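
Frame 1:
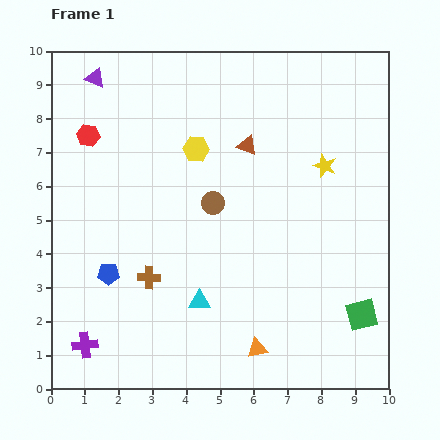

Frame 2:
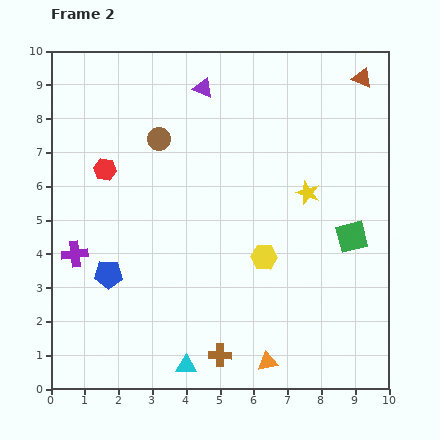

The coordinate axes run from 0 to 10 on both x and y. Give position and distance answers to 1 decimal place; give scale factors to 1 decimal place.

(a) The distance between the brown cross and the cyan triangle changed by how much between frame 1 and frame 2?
-0.7

Distance in frame 1: 1.7. Distance in frame 2: 1.0.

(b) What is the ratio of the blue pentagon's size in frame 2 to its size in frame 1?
1.3×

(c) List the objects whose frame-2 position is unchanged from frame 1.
the blue pentagon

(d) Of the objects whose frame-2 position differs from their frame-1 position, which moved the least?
the orange triangle

(moved 0.5)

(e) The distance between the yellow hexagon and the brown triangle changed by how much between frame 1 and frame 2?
+4.5

Distance in frame 1: 1.5. Distance in frame 2: 6.0.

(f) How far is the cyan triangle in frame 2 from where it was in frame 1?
1.9

The cyan triangle moved from (4.4, 2.6) to (4.0, 0.7), a distance of √(0.4² + 1.9²) ≈ 1.9.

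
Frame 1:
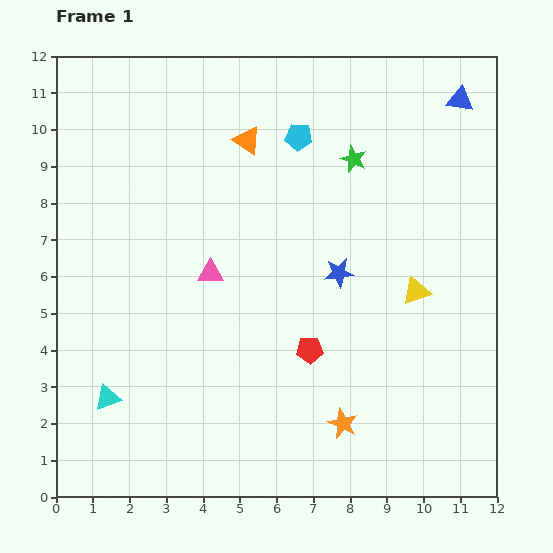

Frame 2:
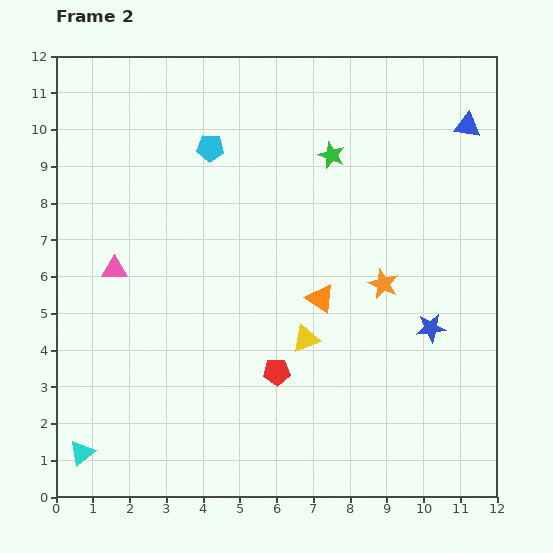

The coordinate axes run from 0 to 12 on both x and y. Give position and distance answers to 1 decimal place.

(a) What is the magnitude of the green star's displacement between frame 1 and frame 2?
0.6

The green star moved from (8.1, 9.2) to (7.5, 9.3), a distance of √(0.6² + 0.1²) ≈ 0.6.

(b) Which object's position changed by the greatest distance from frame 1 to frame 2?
the orange triangle

(moved 4.7; next 4.0)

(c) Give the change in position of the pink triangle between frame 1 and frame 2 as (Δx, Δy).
(-2.6, 0.1)

The pink triangle was at (4.2, 6.1) in frame 1 and (1.6, 6.2) in frame 2.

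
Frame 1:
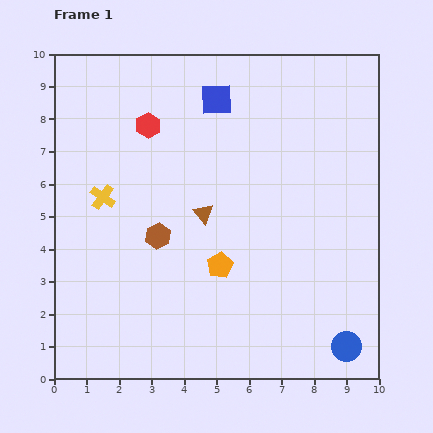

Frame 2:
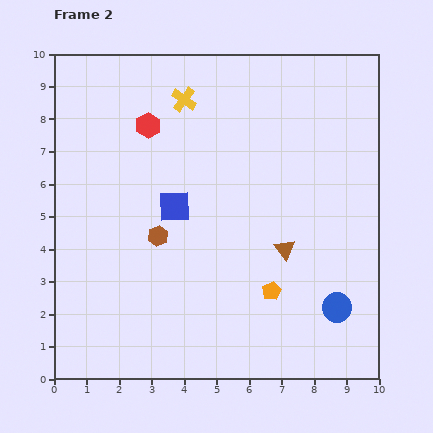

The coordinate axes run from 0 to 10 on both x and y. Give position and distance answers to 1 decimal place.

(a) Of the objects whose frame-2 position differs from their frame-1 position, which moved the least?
the blue circle

(moved 1.2)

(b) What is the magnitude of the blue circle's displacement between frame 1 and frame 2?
1.2

The blue circle moved from (9.0, 1.0) to (8.7, 2.2), a distance of √(0.3² + 1.2²) ≈ 1.2.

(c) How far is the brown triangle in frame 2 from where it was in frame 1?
2.7

The brown triangle moved from (4.6, 5.1) to (7.1, 4.0), a distance of √(2.5² + 1.1²) ≈ 2.7.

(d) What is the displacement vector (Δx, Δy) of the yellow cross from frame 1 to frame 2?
(2.5, 3.0)

The yellow cross was at (1.5, 5.6) in frame 1 and (4.0, 8.6) in frame 2.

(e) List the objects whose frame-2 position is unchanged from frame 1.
the brown hexagon, the red hexagon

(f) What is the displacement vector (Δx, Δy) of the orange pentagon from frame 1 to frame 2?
(1.6, -0.8)

The orange pentagon was at (5.1, 3.5) in frame 1 and (6.7, 2.7) in frame 2.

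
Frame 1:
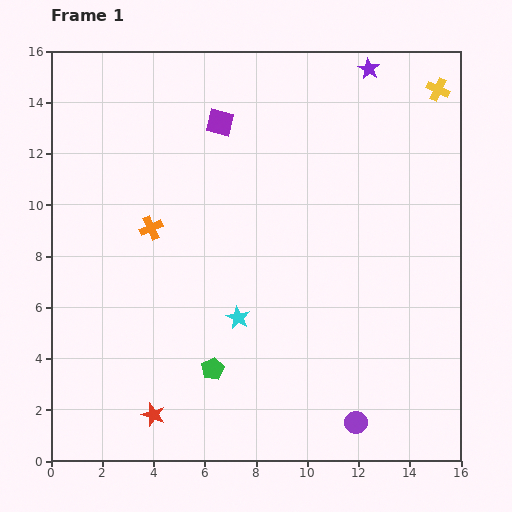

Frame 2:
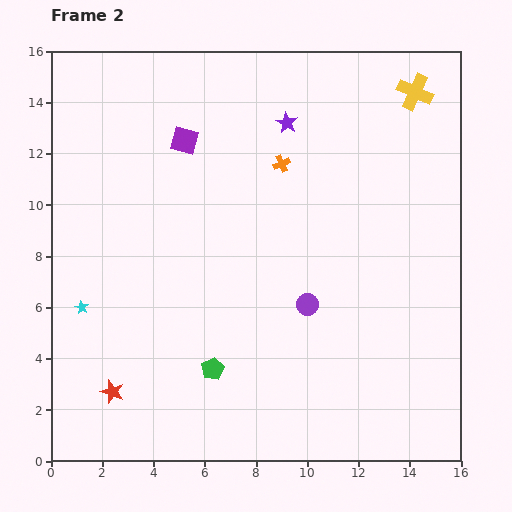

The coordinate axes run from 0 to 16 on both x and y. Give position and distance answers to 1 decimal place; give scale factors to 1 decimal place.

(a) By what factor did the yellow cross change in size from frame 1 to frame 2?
1.5×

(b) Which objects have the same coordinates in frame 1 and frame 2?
the green pentagon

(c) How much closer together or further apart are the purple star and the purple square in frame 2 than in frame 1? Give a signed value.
-2.1

Distance in frame 1: 6.2. Distance in frame 2: 4.1.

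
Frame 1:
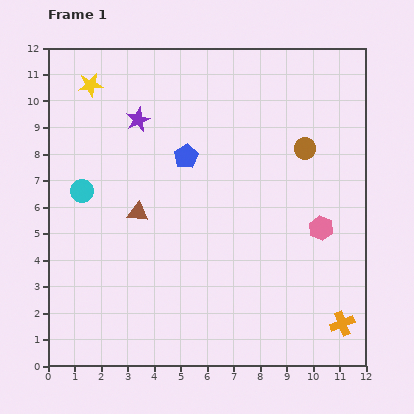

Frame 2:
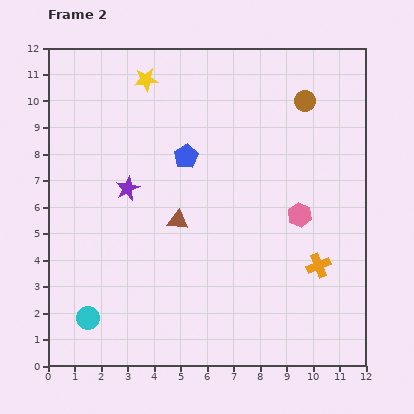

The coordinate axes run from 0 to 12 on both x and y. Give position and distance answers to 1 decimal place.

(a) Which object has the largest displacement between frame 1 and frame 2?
the cyan circle

(moved 4.8; next 2.6)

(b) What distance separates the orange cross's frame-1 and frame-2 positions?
2.4

The orange cross moved from (11.1, 1.6) to (10.2, 3.8), a distance of √(0.9² + 2.2²) ≈ 2.4.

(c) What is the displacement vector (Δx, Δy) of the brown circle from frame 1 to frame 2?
(0.0, 1.8)

The brown circle was at (9.7, 8.2) in frame 1 and (9.7, 10.0) in frame 2.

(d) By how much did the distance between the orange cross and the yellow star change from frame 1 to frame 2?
-3.5

Distance in frame 1: 13.1. Distance in frame 2: 9.6.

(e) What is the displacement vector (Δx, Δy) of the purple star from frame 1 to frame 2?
(-0.4, -2.6)

The purple star was at (3.4, 9.3) in frame 1 and (3.0, 6.7) in frame 2.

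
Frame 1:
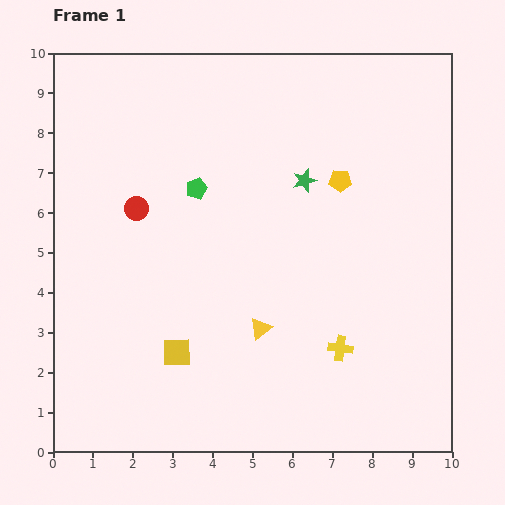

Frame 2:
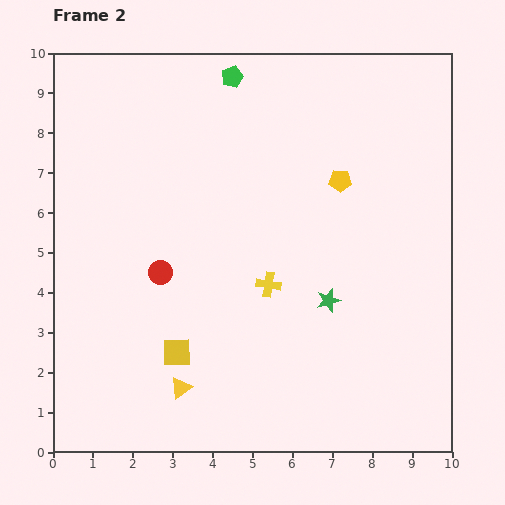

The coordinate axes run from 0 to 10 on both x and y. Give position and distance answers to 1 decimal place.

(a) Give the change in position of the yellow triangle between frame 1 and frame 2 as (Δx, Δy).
(-2.0, -1.5)

The yellow triangle was at (5.2, 3.1) in frame 1 and (3.2, 1.6) in frame 2.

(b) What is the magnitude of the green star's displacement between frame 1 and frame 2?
3.1

The green star moved from (6.3, 6.8) to (6.9, 3.8), a distance of √(0.6² + 3.0²) ≈ 3.1.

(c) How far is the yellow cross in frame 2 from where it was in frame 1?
2.4

The yellow cross moved from (7.2, 2.6) to (5.4, 4.2), a distance of √(1.8² + 1.6²) ≈ 2.4.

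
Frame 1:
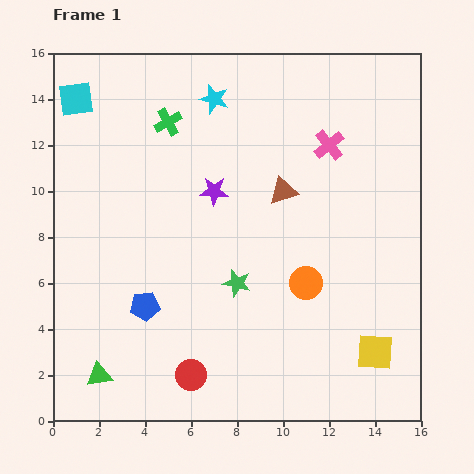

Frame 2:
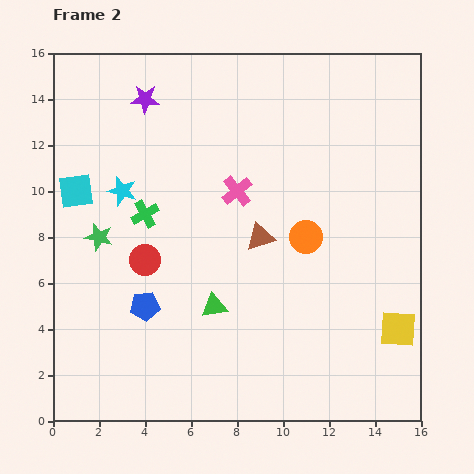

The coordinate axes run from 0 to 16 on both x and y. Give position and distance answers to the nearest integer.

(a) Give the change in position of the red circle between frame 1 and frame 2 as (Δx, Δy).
(-2, 5)

The red circle was at (6, 2) in frame 1 and (4, 7) in frame 2.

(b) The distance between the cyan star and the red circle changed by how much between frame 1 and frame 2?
-9

Distance in frame 1: 12. Distance in frame 2: 3.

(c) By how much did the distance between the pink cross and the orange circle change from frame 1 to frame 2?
-2

Distance in frame 1: 6. Distance in frame 2: 4.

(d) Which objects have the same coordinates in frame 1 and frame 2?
the blue pentagon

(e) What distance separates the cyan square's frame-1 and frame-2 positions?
4

The cyan square moved from (1, 14) to (1, 10), a distance of √(0² + 4²) ≈ 4.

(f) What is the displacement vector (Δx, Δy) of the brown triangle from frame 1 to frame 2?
(-1, -2)

The brown triangle was at (10, 10) in frame 1 and (9, 8) in frame 2.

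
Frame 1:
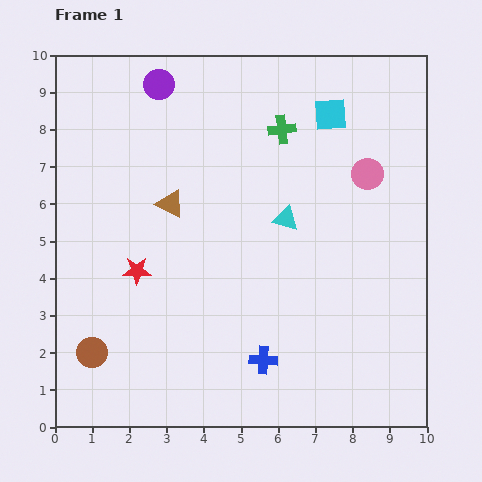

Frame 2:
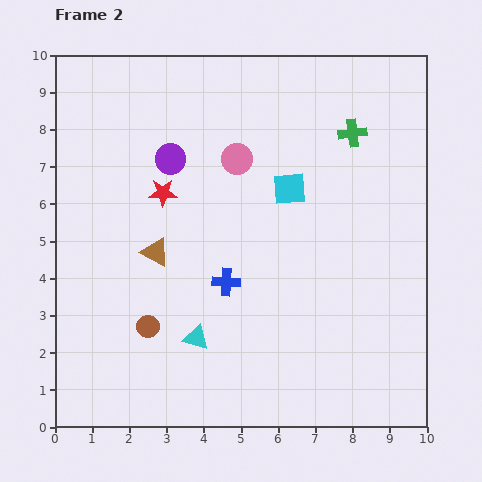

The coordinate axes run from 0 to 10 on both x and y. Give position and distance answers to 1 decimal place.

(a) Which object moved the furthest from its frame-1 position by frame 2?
the cyan triangle

(moved 4.0; next 3.5)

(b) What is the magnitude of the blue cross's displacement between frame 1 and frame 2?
2.3

The blue cross moved from (5.6, 1.8) to (4.6, 3.9), a distance of √(1.0² + 2.1²) ≈ 2.3.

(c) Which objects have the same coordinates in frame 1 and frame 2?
none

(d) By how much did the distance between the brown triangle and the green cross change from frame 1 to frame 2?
+2.6

Distance in frame 1: 3.6. Distance in frame 2: 6.2.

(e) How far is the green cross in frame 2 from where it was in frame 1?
1.9

The green cross moved from (6.1, 8.0) to (8.0, 7.9), a distance of √(1.9² + 0.1²) ≈ 1.9.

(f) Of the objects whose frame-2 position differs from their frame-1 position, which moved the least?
the brown triangle

(moved 1.4)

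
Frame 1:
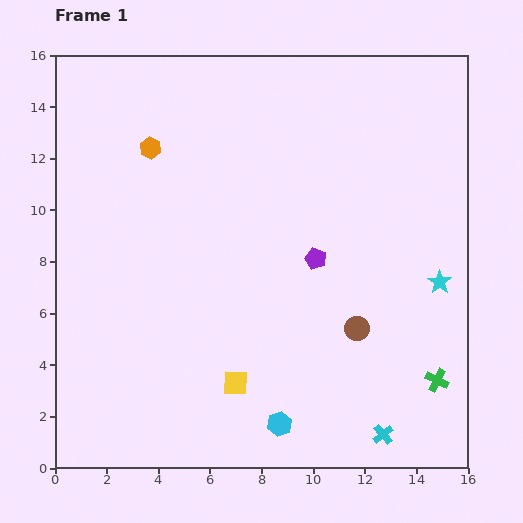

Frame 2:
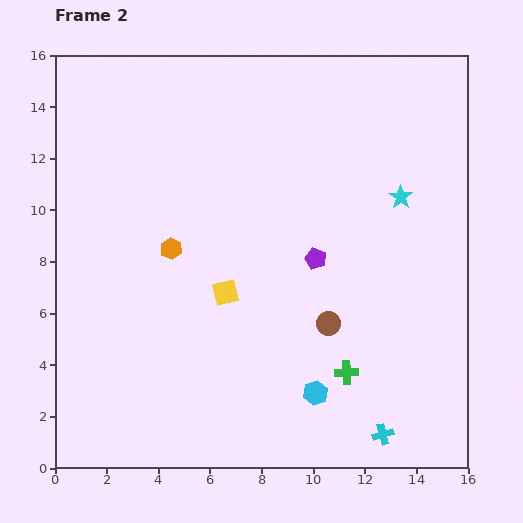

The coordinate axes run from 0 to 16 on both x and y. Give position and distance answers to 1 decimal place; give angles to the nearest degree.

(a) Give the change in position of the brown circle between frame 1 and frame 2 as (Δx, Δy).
(-1.1, 0.2)

The brown circle was at (11.7, 5.4) in frame 1 and (10.6, 5.6) in frame 2.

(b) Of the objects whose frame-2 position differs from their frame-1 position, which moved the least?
the brown circle

(moved 1.1)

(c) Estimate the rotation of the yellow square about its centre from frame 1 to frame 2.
16° counter-clockwise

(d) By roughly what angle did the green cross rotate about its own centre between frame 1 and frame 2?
28° counter-clockwise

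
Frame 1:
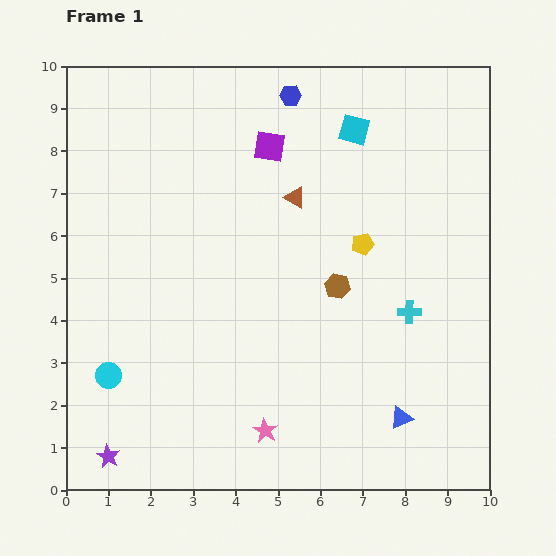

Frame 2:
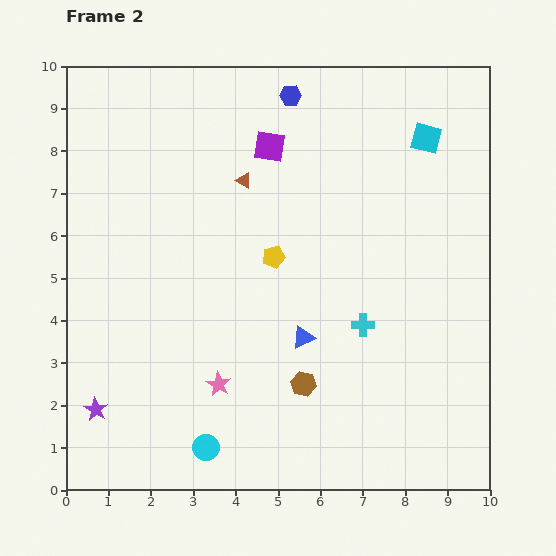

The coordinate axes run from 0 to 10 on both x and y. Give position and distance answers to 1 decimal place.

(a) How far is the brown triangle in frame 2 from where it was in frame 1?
1.3

The brown triangle moved from (5.4, 6.9) to (4.2, 7.3), a distance of √(1.2² + 0.4²) ≈ 1.3.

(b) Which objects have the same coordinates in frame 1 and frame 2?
the blue hexagon, the purple square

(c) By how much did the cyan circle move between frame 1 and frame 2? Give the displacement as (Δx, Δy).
(2.3, -1.7)

The cyan circle was at (1.0, 2.7) in frame 1 and (3.3, 1.0) in frame 2.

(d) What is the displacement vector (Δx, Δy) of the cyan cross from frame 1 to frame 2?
(-1.1, -0.3)

The cyan cross was at (8.1, 4.2) in frame 1 and (7.0, 3.9) in frame 2.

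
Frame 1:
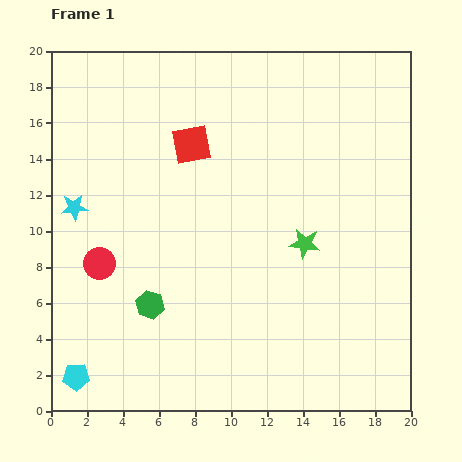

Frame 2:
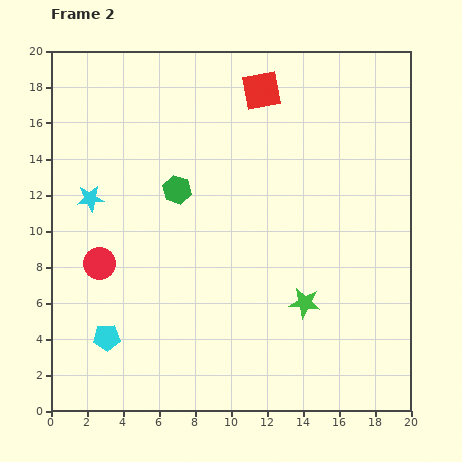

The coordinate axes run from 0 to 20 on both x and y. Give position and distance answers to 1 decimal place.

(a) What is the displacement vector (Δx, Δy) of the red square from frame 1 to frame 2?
(3.9, 3.0)

The red square was at (7.8, 14.8) in frame 1 and (11.7, 17.8) in frame 2.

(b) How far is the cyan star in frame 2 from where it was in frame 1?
1.0

The cyan star moved from (1.3, 11.3) to (2.2, 11.8), a distance of √(0.9² + 0.5²) ≈ 1.0.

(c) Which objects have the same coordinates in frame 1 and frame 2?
the red circle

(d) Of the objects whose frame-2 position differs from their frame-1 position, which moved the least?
the cyan star

(moved 1.0)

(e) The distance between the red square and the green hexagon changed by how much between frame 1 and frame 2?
-2.0

Distance in frame 1: 9.2. Distance in frame 2: 7.2.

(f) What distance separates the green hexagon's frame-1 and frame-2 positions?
6.6

The green hexagon moved from (5.5, 5.9) to (7.0, 12.3), a distance of √(1.5² + 6.4²) ≈ 6.6.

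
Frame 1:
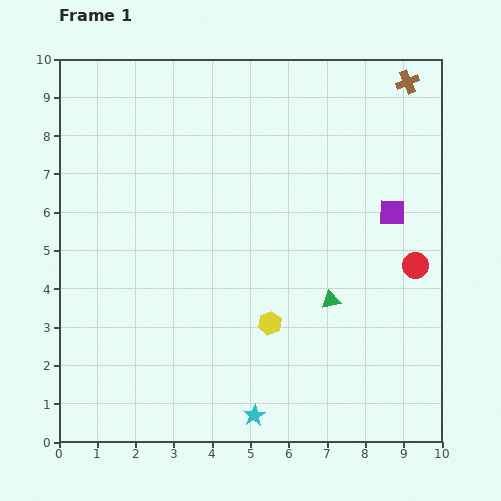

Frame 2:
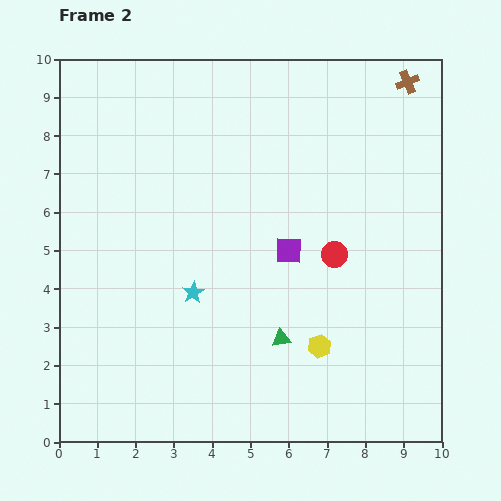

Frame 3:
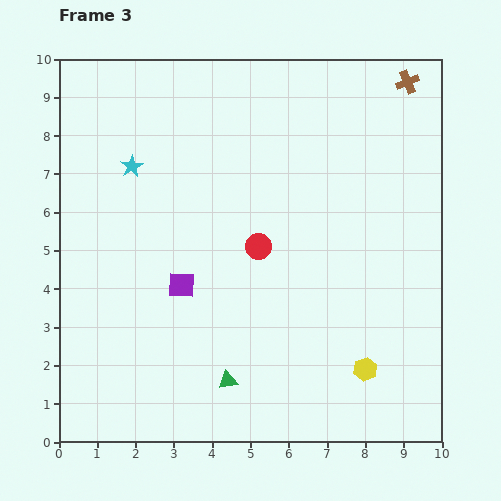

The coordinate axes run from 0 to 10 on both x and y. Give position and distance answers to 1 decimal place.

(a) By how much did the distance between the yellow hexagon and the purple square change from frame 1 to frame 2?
-1.7

Distance in frame 1: 4.3. Distance in frame 2: 2.6.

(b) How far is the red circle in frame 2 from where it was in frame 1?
2.1

The red circle moved from (9.3, 4.6) to (7.2, 4.9), a distance of √(2.1² + 0.3²) ≈ 2.1.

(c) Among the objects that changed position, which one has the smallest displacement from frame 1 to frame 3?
the yellow hexagon

(moved 2.8)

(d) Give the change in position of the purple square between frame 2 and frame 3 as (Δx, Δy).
(-2.8, -0.9)

The purple square was at (6.0, 5.0) in frame 2 and (3.2, 4.1) in frame 3.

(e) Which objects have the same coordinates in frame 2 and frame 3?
the brown cross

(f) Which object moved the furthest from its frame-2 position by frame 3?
the cyan star

(moved 3.7; next 2.9)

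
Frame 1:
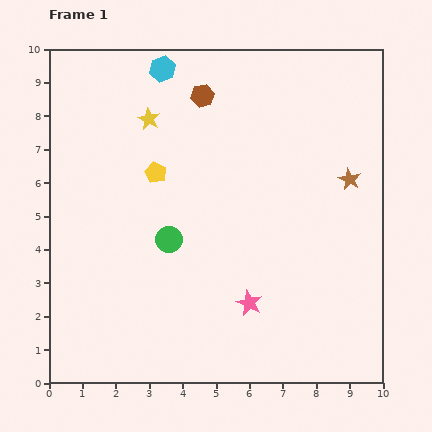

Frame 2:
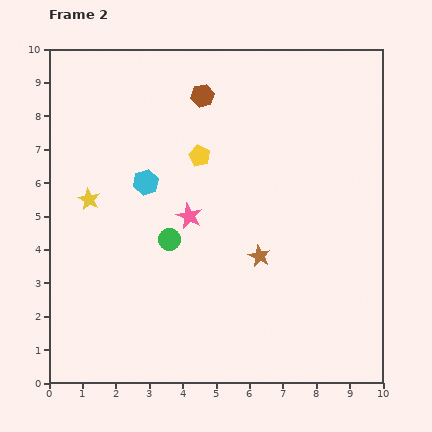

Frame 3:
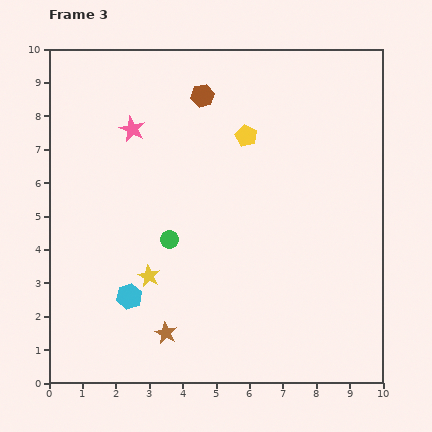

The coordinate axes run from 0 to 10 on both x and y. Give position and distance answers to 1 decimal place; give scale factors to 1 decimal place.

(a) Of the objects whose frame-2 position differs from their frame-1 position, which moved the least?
the yellow pentagon

(moved 1.4)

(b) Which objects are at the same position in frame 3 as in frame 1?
the green circle, the brown hexagon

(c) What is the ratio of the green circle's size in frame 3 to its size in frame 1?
0.7×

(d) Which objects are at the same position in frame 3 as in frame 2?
the green circle, the brown hexagon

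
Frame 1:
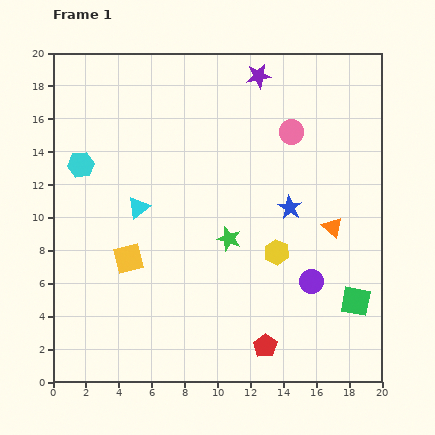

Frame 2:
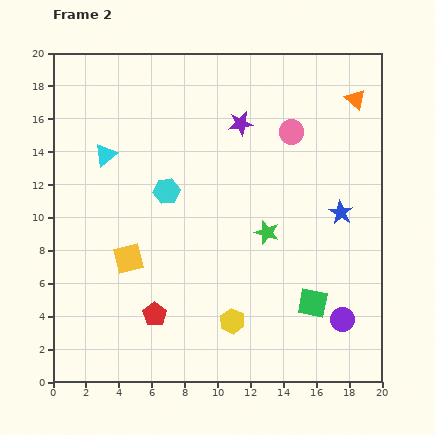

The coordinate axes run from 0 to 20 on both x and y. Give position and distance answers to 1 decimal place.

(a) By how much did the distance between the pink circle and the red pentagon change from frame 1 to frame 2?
+0.8

Distance in frame 1: 13.1. Distance in frame 2: 13.9.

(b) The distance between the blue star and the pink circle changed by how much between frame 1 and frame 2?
+1.1

Distance in frame 1: 4.6. Distance in frame 2: 5.7.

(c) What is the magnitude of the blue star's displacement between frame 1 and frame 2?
3.1

The blue star moved from (14.4, 10.6) to (17.5, 10.3), a distance of √(3.1² + 0.3²) ≈ 3.1.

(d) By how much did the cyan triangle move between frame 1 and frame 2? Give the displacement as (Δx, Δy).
(-2.0, 3.2)

The cyan triangle was at (5.2, 10.6) in frame 1 and (3.2, 13.8) in frame 2.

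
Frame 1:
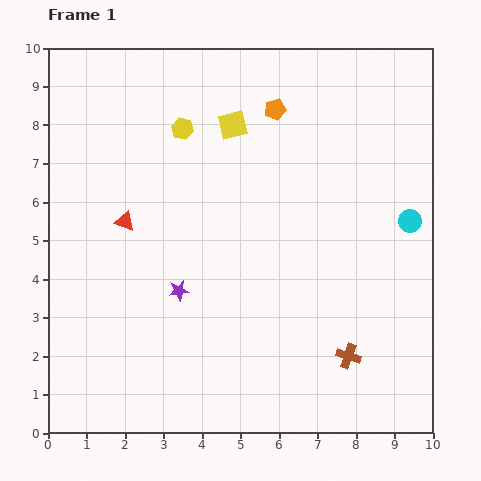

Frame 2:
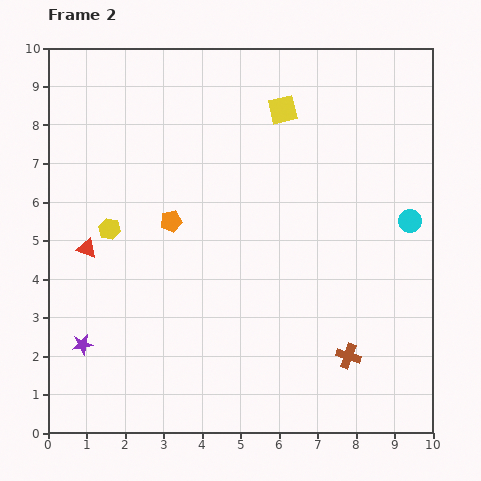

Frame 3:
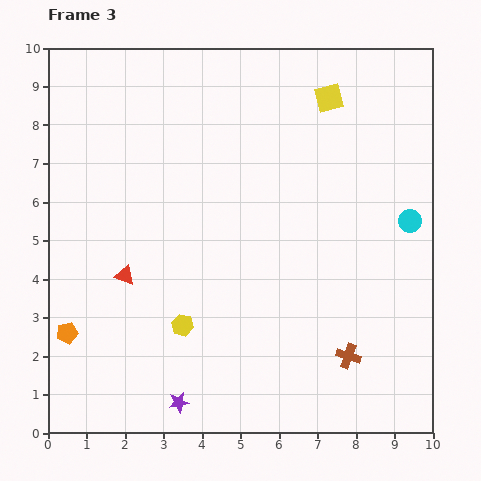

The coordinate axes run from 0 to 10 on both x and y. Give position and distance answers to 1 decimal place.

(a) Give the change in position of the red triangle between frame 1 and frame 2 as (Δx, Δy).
(-1.0, -0.7)

The red triangle was at (2.0, 5.5) in frame 1 and (1.0, 4.8) in frame 2.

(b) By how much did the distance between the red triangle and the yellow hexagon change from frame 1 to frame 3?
-0.8

Distance in frame 1: 2.8. Distance in frame 3: 2.0.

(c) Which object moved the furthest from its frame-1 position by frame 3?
the orange pentagon

(moved 7.9; next 5.1)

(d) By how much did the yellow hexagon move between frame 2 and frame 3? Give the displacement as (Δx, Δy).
(1.9, -2.5)

The yellow hexagon was at (1.6, 5.3) in frame 2 and (3.5, 2.8) in frame 3.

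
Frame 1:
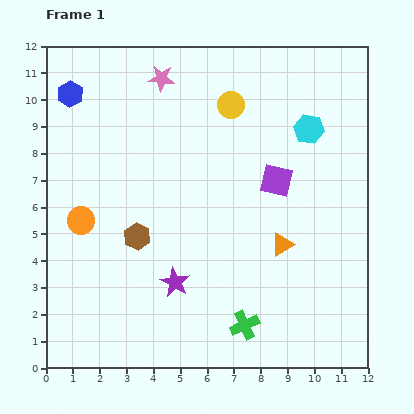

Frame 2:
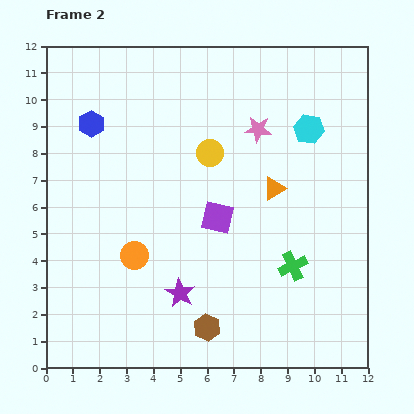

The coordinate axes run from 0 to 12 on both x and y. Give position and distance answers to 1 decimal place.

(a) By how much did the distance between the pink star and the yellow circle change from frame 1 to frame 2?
-0.8

Distance in frame 1: 2.8. Distance in frame 2: 2.0.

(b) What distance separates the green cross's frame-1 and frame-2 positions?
2.8

The green cross moved from (7.4, 1.6) to (9.2, 3.8), a distance of √(1.8² + 2.2²) ≈ 2.8.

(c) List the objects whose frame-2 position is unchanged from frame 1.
the cyan hexagon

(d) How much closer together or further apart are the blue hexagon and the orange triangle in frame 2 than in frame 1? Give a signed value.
-2.5

Distance in frame 1: 9.7. Distance in frame 2: 7.2.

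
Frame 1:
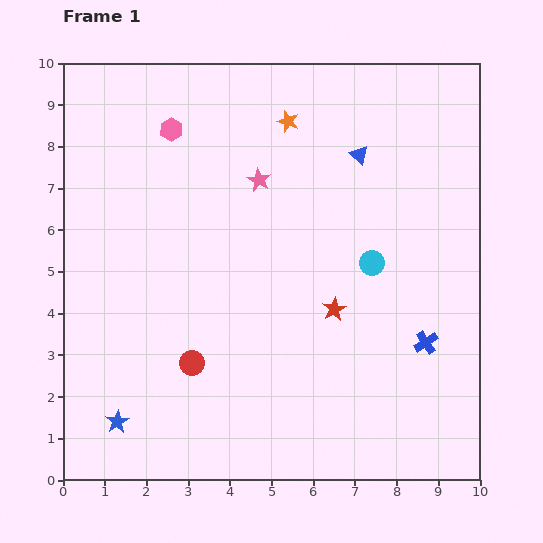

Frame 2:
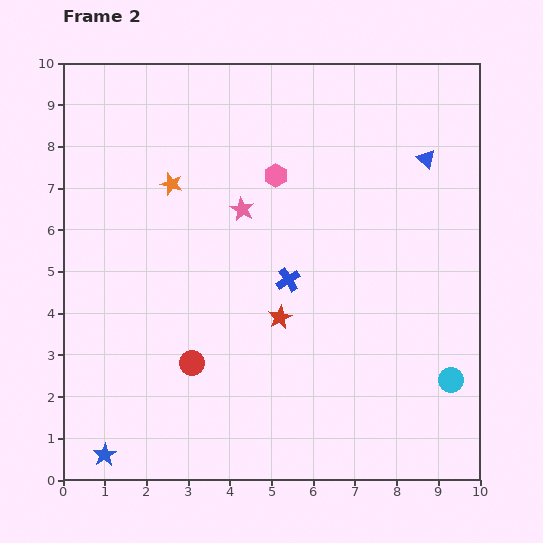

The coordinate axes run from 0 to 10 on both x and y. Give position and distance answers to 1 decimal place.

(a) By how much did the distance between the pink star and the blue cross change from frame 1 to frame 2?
-3.6

Distance in frame 1: 5.6. Distance in frame 2: 2.0.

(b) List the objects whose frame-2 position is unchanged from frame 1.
the red circle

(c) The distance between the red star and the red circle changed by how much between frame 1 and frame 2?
-1.2

Distance in frame 1: 3.6. Distance in frame 2: 2.4.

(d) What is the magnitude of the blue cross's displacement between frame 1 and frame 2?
3.6

The blue cross moved from (8.7, 3.3) to (5.4, 4.8), a distance of √(3.3² + 1.5²) ≈ 3.6.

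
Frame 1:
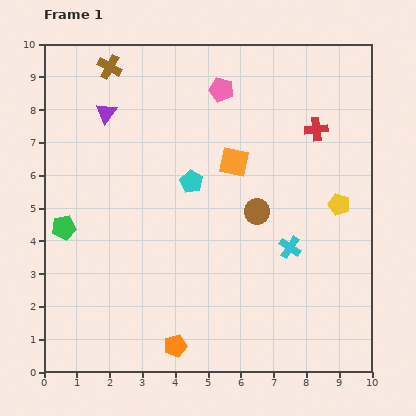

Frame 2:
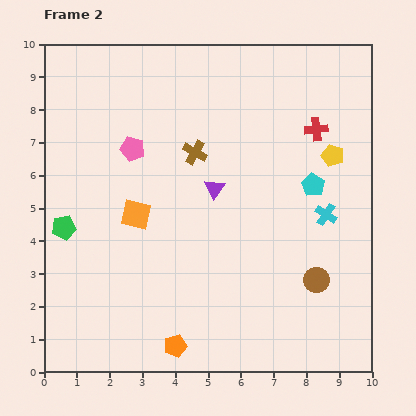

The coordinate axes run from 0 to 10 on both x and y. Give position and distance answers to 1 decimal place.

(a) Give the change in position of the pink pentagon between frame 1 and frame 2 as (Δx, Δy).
(-2.7, -1.8)

The pink pentagon was at (5.4, 8.6) in frame 1 and (2.7, 6.8) in frame 2.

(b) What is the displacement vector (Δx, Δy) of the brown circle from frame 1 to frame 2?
(1.8, -2.1)

The brown circle was at (6.5, 4.9) in frame 1 and (8.3, 2.8) in frame 2.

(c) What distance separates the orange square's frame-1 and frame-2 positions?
3.4

The orange square moved from (5.8, 6.4) to (2.8, 4.8), a distance of √(3.0² + 1.6²) ≈ 3.4.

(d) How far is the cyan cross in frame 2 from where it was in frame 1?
1.5

The cyan cross moved from (7.5, 3.8) to (8.6, 4.8), a distance of √(1.1² + 1.0²) ≈ 1.5.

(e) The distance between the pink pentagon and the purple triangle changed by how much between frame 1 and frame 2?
-0.8

Distance in frame 1: 3.6. Distance in frame 2: 2.8.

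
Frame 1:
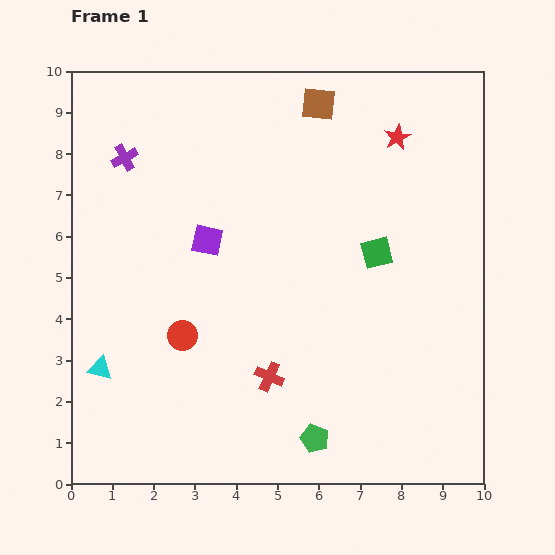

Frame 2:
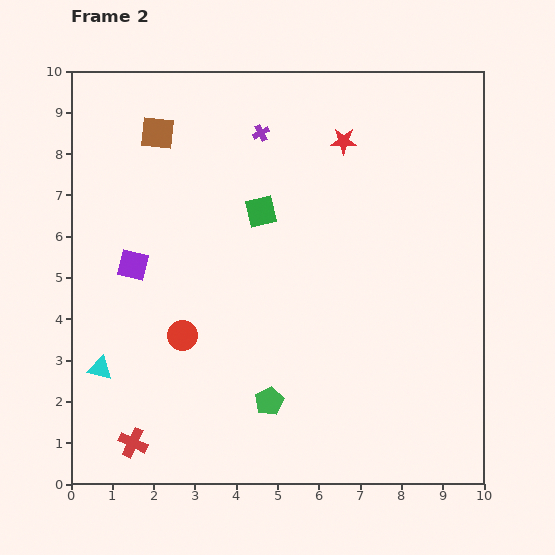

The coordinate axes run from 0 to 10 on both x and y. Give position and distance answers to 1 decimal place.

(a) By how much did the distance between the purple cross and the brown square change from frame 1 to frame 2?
-2.4

Distance in frame 1: 4.9. Distance in frame 2: 2.5.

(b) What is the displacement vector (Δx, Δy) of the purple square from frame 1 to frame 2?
(-1.8, -0.6)

The purple square was at (3.3, 5.9) in frame 1 and (1.5, 5.3) in frame 2.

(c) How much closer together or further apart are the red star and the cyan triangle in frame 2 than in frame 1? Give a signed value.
-1.0

Distance in frame 1: 9.1. Distance in frame 2: 8.1.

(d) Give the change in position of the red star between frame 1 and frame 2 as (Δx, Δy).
(-1.3, -0.1)

The red star was at (7.9, 8.4) in frame 1 and (6.6, 8.3) in frame 2.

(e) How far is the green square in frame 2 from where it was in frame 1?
3.0

The green square moved from (7.4, 5.6) to (4.6, 6.6), a distance of √(2.8² + 1.0²) ≈ 3.0.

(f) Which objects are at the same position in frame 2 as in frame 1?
the red circle, the cyan triangle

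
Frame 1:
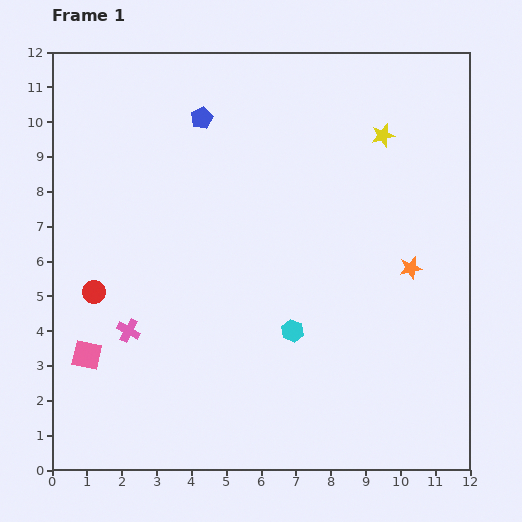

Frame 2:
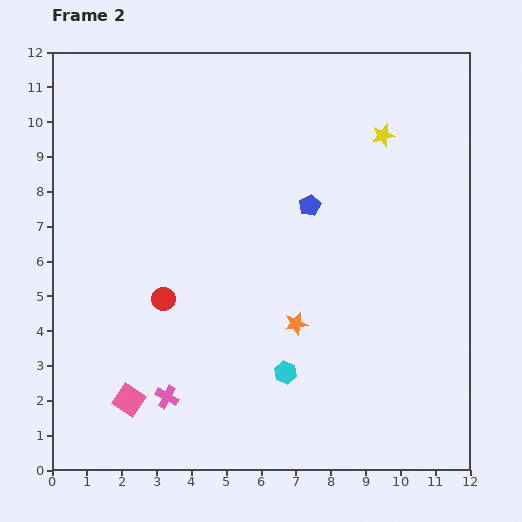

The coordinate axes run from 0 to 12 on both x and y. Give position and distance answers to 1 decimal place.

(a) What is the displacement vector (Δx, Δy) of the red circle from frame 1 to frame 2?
(2.0, -0.2)

The red circle was at (1.2, 5.1) in frame 1 and (3.2, 4.9) in frame 2.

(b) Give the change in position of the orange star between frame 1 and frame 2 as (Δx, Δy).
(-3.3, -1.6)

The orange star was at (10.3, 5.8) in frame 1 and (7.0, 4.2) in frame 2.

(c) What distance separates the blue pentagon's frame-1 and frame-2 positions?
4.0

The blue pentagon moved from (4.3, 10.1) to (7.4, 7.6), a distance of √(3.1² + 2.5²) ≈ 4.0.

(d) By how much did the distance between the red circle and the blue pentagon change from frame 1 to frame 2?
-0.9

Distance in frame 1: 5.9. Distance in frame 2: 5.0.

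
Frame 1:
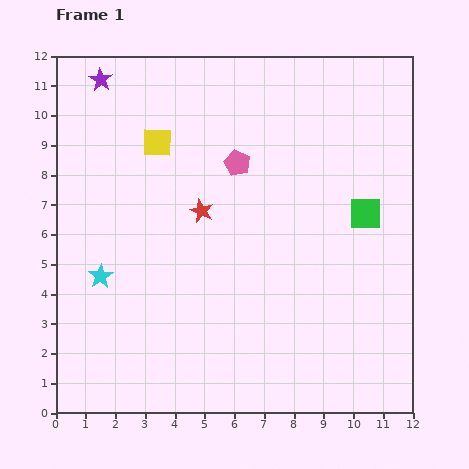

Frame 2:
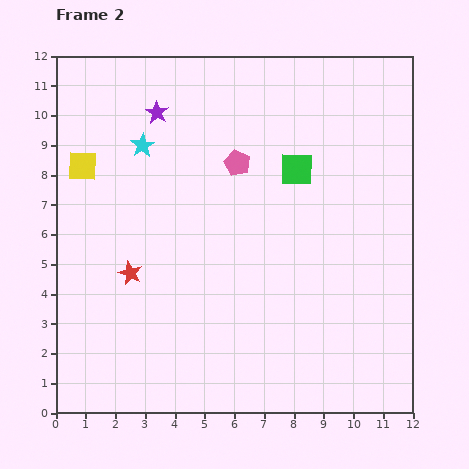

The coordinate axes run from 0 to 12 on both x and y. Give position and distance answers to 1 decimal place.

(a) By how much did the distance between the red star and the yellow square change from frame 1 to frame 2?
+1.2

Distance in frame 1: 2.7. Distance in frame 2: 3.9.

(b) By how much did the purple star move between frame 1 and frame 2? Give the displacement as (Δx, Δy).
(1.9, -1.1)

The purple star was at (1.5, 11.2) in frame 1 and (3.4, 10.1) in frame 2.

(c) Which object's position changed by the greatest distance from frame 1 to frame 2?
the cyan star

(moved 4.6; next 3.2)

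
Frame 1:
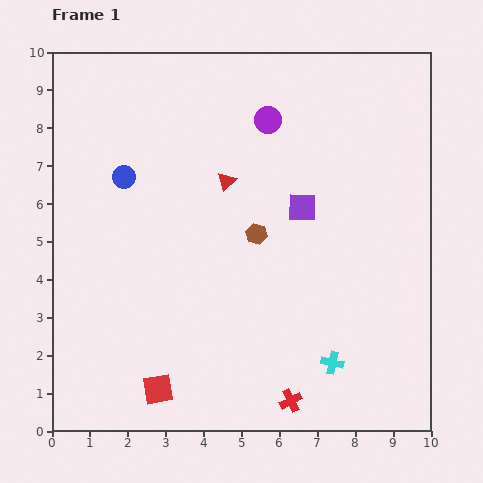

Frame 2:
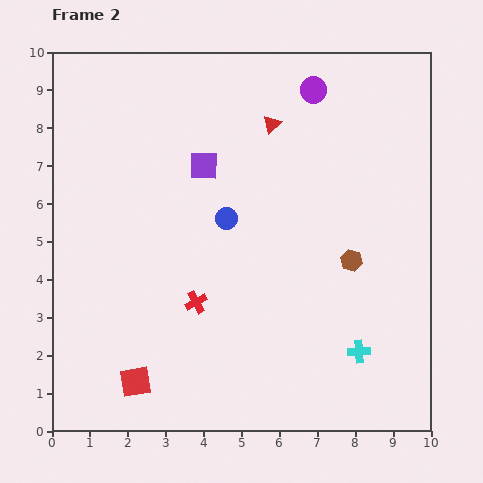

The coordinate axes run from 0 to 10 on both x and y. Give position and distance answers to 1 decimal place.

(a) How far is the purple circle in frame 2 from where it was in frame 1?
1.4

The purple circle moved from (5.7, 8.2) to (6.9, 9.0), a distance of √(1.2² + 0.8²) ≈ 1.4.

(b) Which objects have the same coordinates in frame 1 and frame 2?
none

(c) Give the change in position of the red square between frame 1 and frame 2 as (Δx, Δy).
(-0.6, 0.2)

The red square was at (2.8, 1.1) in frame 1 and (2.2, 1.3) in frame 2.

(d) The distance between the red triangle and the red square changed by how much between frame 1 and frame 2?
+1.9

Distance in frame 1: 5.8. Distance in frame 2: 7.7.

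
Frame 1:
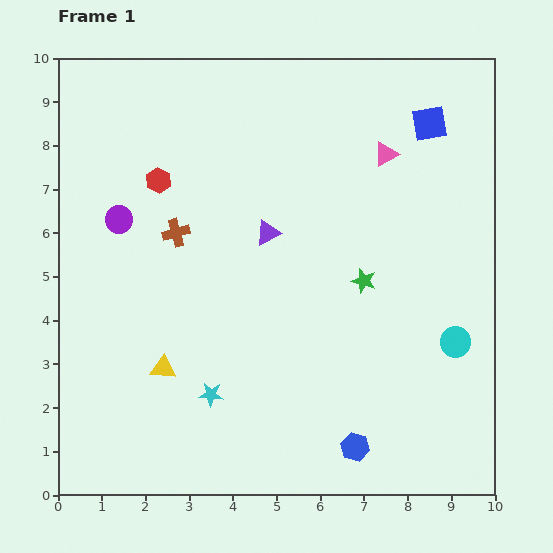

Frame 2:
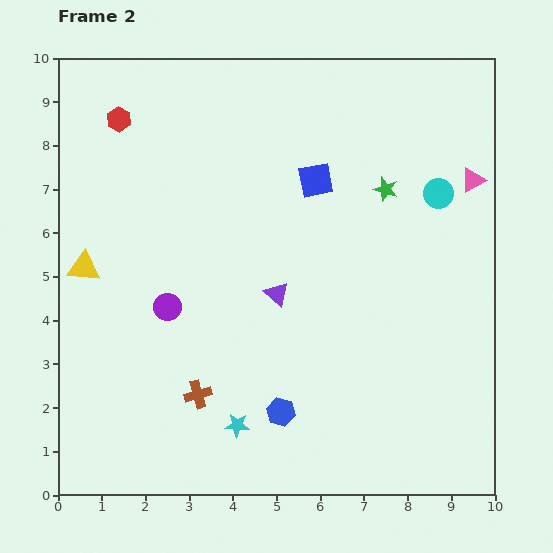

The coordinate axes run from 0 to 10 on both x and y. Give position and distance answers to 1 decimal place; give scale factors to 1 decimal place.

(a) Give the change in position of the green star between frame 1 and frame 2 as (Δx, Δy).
(0.5, 2.1)

The green star was at (7.0, 4.9) in frame 1 and (7.5, 7.0) in frame 2.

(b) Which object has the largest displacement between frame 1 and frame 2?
the brown cross

(moved 3.7; next 3.4)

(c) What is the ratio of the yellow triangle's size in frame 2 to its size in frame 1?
1.3×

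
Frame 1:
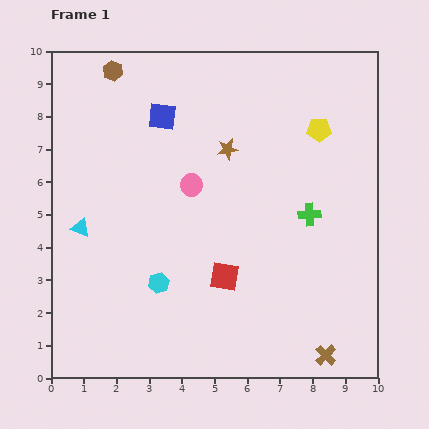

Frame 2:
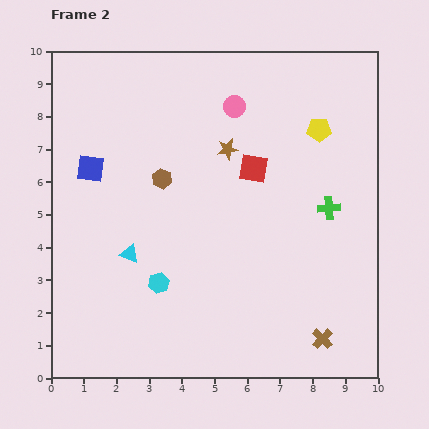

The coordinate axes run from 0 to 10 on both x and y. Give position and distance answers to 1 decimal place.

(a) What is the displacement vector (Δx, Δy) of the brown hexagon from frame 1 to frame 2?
(1.5, -3.3)

The brown hexagon was at (1.9, 9.4) in frame 1 and (3.4, 6.1) in frame 2.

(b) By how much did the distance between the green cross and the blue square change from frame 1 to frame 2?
+2.0

Distance in frame 1: 5.4. Distance in frame 2: 7.4.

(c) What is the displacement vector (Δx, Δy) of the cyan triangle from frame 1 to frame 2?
(1.5, -0.8)

The cyan triangle was at (0.9, 4.6) in frame 1 and (2.4, 3.8) in frame 2.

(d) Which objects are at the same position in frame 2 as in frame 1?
the cyan hexagon, the brown star, the yellow pentagon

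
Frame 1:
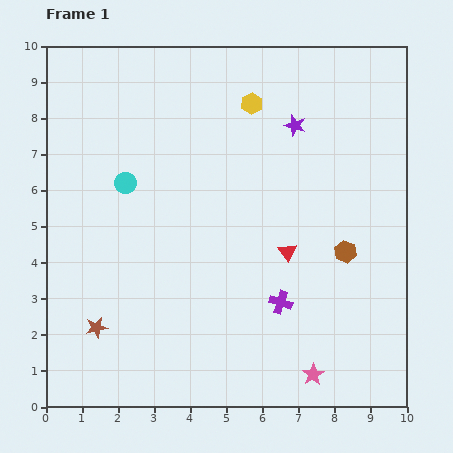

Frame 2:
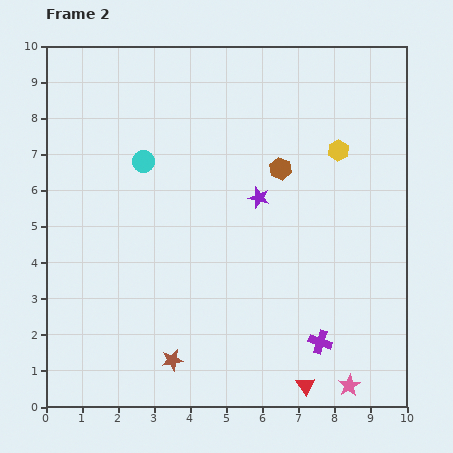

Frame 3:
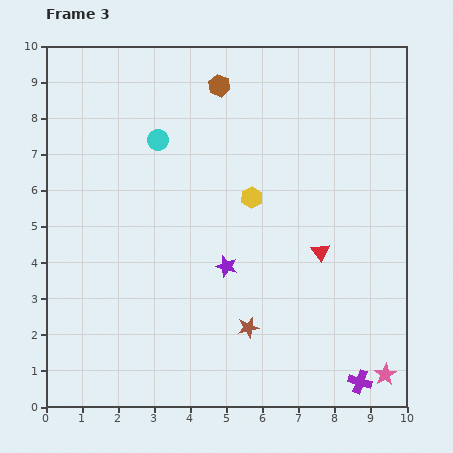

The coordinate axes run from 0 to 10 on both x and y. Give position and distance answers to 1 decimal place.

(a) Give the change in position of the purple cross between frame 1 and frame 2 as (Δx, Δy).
(1.1, -1.1)

The purple cross was at (6.5, 2.9) in frame 1 and (7.6, 1.8) in frame 2.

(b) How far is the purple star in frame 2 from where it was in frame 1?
2.2

The purple star moved from (6.9, 7.8) to (5.9, 5.8), a distance of √(1.0² + 2.0²) ≈ 2.2.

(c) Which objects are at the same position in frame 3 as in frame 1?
none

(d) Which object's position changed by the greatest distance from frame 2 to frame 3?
the red triangle

(moved 3.7; next 2.9)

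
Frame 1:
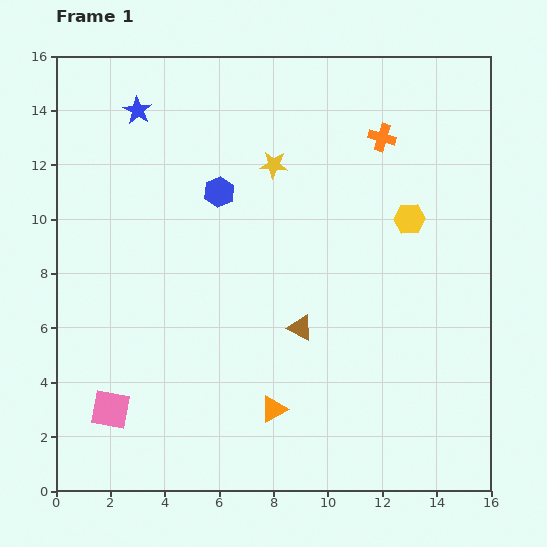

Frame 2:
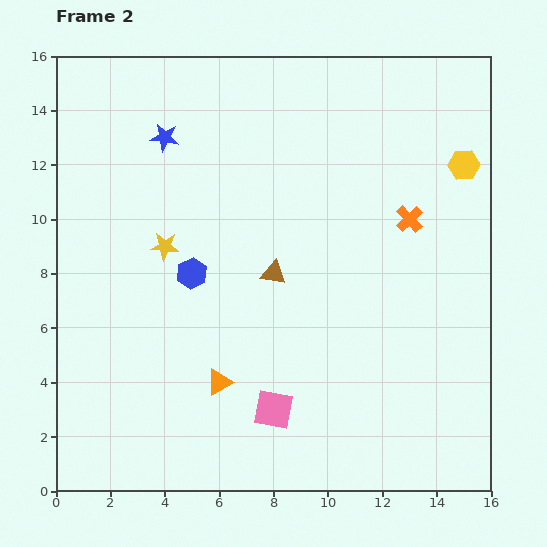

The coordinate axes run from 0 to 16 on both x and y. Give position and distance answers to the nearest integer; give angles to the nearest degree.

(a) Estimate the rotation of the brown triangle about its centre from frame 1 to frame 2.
17° counter-clockwise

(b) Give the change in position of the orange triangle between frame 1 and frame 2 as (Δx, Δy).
(-2, 1)

The orange triangle was at (8, 3) in frame 1 and (6, 4) in frame 2.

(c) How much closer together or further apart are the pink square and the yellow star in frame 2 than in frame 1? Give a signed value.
-4

Distance in frame 1: 11. Distance in frame 2: 7.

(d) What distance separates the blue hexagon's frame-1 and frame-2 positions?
3

The blue hexagon moved from (6, 11) to (5, 8), a distance of √(1² + 3²) ≈ 3.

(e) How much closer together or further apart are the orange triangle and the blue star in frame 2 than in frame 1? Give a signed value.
-3

Distance in frame 1: 12. Distance in frame 2: 9.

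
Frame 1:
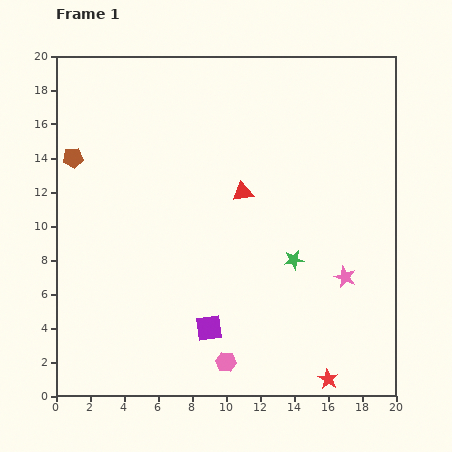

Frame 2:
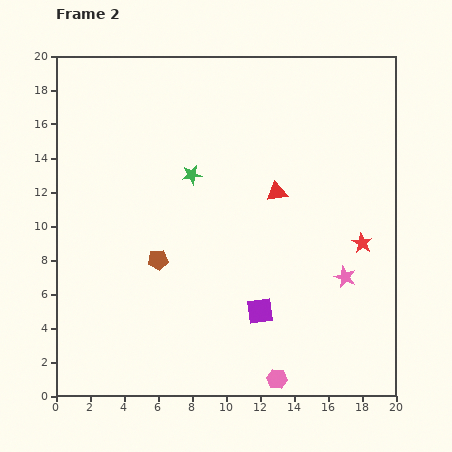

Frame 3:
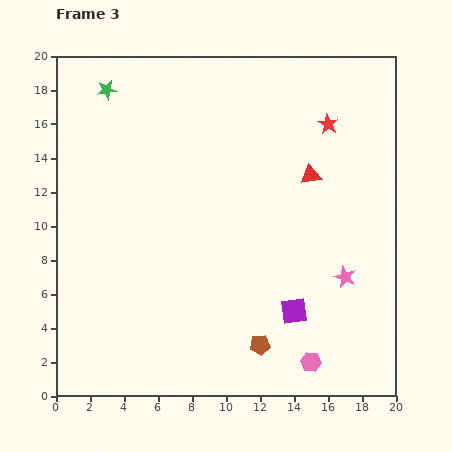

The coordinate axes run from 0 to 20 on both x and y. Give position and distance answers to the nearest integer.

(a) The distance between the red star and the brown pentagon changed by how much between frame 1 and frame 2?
-8

Distance in frame 1: 20. Distance in frame 2: 12.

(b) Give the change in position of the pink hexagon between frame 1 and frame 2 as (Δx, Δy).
(3, -1)

The pink hexagon was at (10, 2) in frame 1 and (13, 1) in frame 2.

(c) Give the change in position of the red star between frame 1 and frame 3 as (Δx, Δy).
(0, 15)

The red star was at (16, 1) in frame 1 and (16, 16) in frame 3.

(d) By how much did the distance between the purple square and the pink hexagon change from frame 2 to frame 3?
-1

Distance in frame 2: 4. Distance in frame 3: 3.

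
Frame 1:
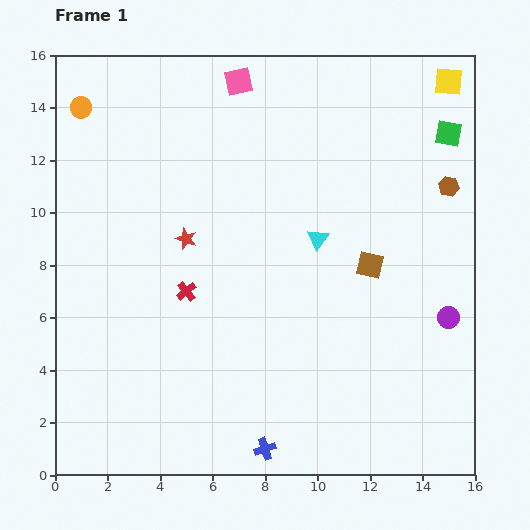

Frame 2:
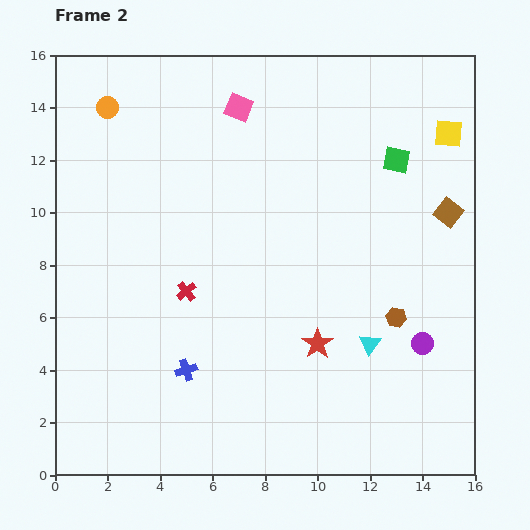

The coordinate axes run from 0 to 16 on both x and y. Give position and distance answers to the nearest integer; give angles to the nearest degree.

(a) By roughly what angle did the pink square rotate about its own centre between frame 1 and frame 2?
35° clockwise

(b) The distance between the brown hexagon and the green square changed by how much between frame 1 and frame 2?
+4

Distance in frame 1: 2. Distance in frame 2: 6.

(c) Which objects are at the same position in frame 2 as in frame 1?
the red cross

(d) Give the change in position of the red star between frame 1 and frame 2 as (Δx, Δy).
(5, -4)

The red star was at (5, 9) in frame 1 and (10, 5) in frame 2.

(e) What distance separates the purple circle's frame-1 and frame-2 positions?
1

The purple circle moved from (15, 6) to (14, 5), a distance of √(1² + 1²) ≈ 1.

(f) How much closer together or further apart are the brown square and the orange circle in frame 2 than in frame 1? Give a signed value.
+1

Distance in frame 1: 13. Distance in frame 2: 14.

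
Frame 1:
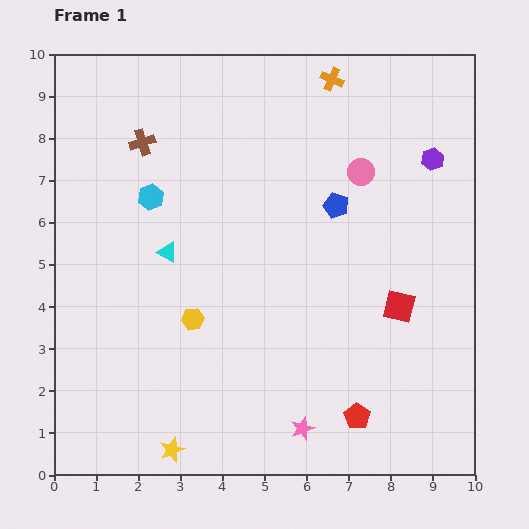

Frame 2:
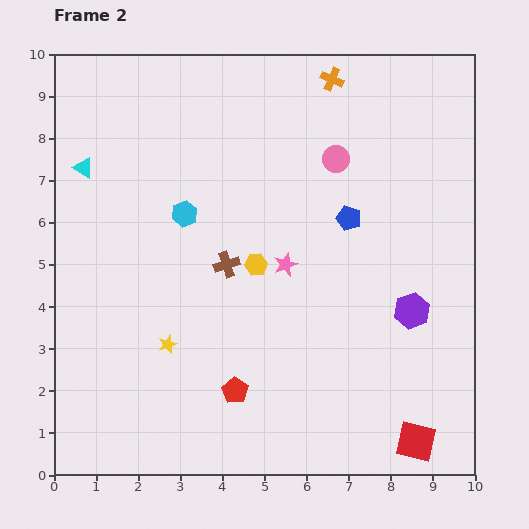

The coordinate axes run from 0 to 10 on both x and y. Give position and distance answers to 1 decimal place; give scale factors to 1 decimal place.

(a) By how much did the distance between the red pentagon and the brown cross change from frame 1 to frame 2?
-5.3

Distance in frame 1: 8.3. Distance in frame 2: 3.0.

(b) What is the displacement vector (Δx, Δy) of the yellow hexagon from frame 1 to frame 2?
(1.5, 1.3)

The yellow hexagon was at (3.3, 3.7) in frame 1 and (4.8, 5.0) in frame 2.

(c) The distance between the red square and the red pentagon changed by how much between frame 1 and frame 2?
+1.7

Distance in frame 1: 2.8. Distance in frame 2: 4.5.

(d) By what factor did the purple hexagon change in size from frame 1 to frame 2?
1.6×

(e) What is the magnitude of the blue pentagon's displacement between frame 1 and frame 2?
0.4

The blue pentagon moved from (6.7, 6.4) to (7.0, 6.1), a distance of √(0.3² + 0.3²) ≈ 0.4.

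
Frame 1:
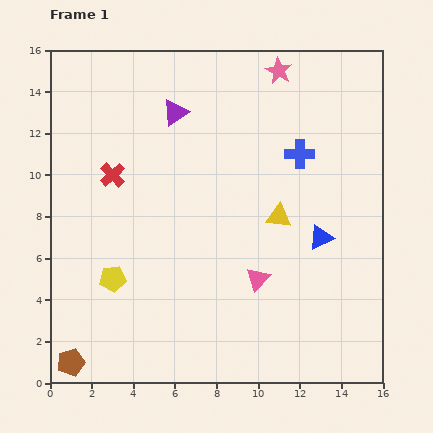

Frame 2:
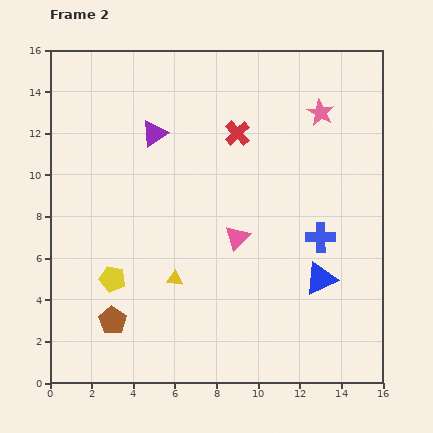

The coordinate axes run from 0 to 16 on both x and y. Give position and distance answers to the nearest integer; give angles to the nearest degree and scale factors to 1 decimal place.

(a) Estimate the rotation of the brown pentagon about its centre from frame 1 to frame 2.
22° counter-clockwise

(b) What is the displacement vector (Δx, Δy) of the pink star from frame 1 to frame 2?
(2, -2)

The pink star was at (11, 15) in frame 1 and (13, 13) in frame 2.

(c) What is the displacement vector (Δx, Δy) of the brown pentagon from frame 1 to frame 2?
(2, 2)

The brown pentagon was at (1, 1) in frame 1 and (3, 3) in frame 2.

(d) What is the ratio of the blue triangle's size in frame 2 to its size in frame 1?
1.3×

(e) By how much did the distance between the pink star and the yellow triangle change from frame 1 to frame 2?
+4

Distance in frame 1: 7. Distance in frame 2: 11.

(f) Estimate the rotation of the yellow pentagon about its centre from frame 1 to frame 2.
20° clockwise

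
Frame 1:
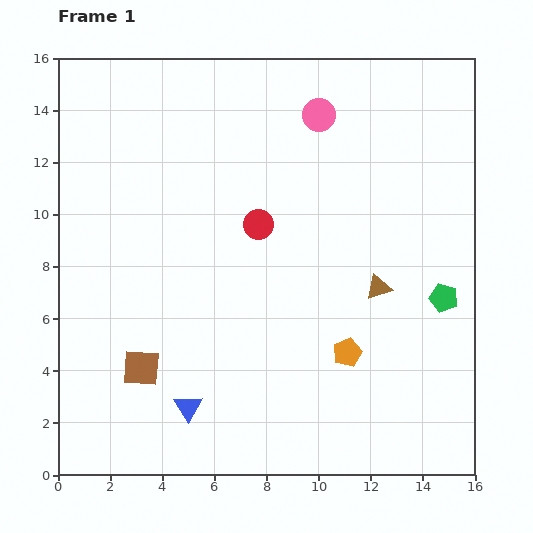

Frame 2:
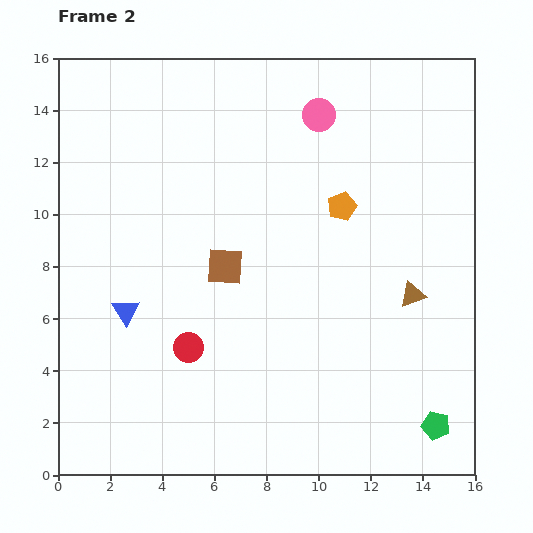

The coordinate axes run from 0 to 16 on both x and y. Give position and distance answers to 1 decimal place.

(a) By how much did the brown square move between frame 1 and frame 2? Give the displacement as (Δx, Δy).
(3.2, 3.9)

The brown square was at (3.2, 4.1) in frame 1 and (6.4, 8.0) in frame 2.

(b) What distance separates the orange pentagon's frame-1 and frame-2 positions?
5.6

The orange pentagon moved from (11.1, 4.7) to (10.9, 10.3), a distance of √(0.2² + 5.6²) ≈ 5.6.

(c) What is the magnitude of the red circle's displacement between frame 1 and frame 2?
5.4

The red circle moved from (7.7, 9.6) to (5.0, 4.9), a distance of √(2.7² + 4.7²) ≈ 5.4.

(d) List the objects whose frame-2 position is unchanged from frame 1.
the pink circle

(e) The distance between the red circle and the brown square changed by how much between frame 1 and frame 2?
-3.7

Distance in frame 1: 7.1. Distance in frame 2: 3.4.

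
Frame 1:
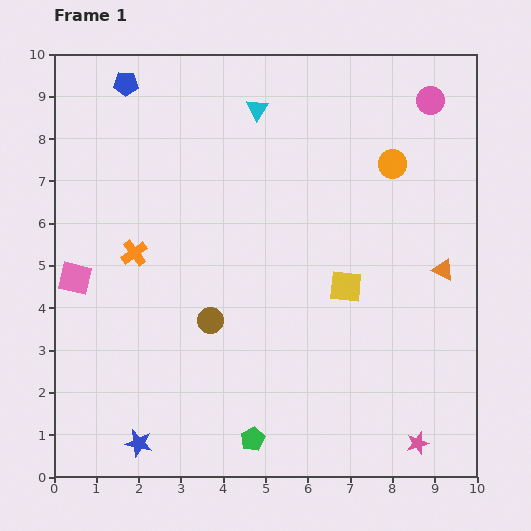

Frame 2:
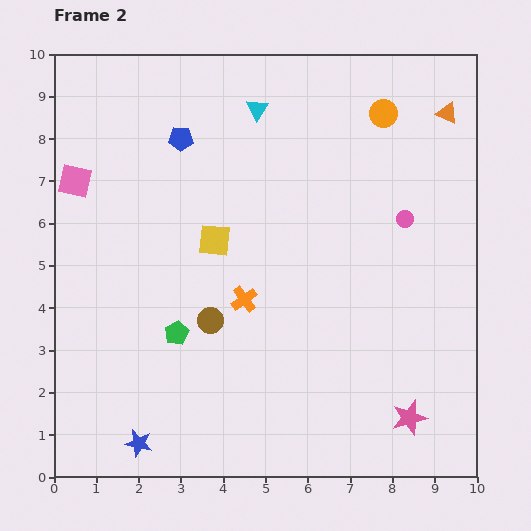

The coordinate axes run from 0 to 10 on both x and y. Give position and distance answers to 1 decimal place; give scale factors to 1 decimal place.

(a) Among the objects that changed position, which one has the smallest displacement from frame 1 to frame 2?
the pink star

(moved 0.6)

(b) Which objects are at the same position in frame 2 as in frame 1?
the brown circle, the cyan triangle, the blue star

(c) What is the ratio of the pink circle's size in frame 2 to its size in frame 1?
0.6×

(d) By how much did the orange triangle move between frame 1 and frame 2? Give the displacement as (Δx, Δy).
(0.1, 3.7)

The orange triangle was at (9.2, 4.9) in frame 1 and (9.3, 8.6) in frame 2.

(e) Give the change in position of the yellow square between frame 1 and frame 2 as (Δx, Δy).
(-3.1, 1.1)

The yellow square was at (6.9, 4.5) in frame 1 and (3.8, 5.6) in frame 2.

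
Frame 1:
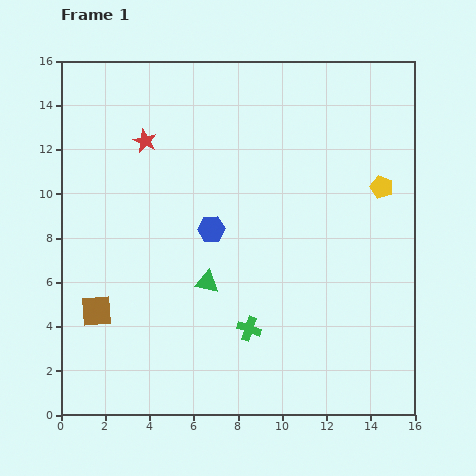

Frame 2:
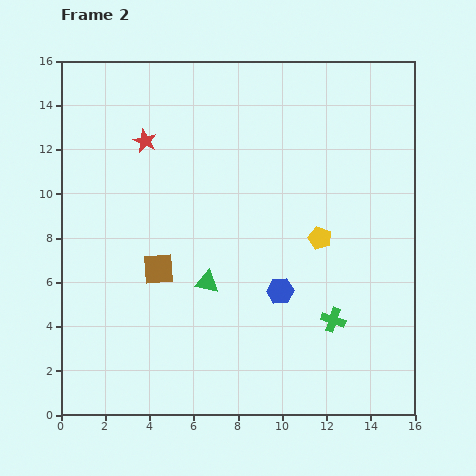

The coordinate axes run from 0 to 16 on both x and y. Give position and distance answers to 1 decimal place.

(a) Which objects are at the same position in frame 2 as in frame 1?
the red star, the green triangle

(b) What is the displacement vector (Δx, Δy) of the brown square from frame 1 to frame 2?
(2.8, 1.9)

The brown square was at (1.6, 4.7) in frame 1 and (4.4, 6.6) in frame 2.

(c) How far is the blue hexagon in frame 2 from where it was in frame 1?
4.2

The blue hexagon moved from (6.8, 8.4) to (9.9, 5.6), a distance of √(3.1² + 2.8²) ≈ 4.2.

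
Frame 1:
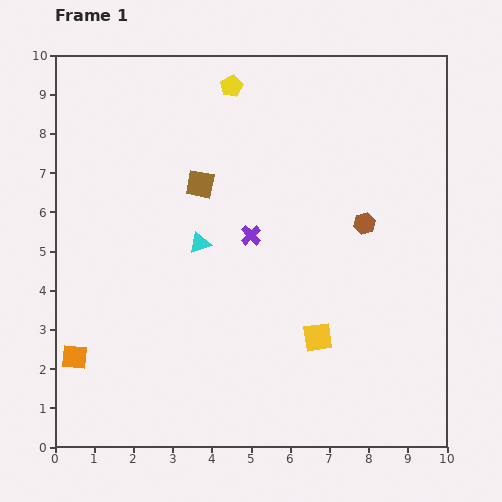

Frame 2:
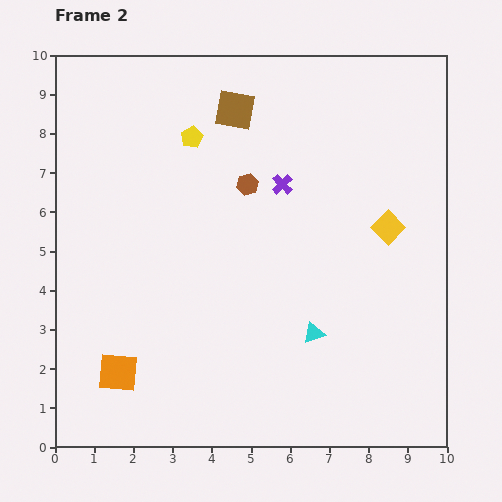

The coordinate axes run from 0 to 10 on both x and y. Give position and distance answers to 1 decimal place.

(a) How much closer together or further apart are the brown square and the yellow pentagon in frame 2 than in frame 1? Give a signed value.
-1.3

Distance in frame 1: 2.6. Distance in frame 2: 1.3.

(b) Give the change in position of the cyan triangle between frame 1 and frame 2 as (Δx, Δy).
(2.9, -2.3)

The cyan triangle was at (3.7, 5.2) in frame 1 and (6.6, 2.9) in frame 2.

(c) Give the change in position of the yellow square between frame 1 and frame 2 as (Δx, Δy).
(1.8, 2.8)

The yellow square was at (6.7, 2.8) in frame 1 and (8.5, 5.6) in frame 2.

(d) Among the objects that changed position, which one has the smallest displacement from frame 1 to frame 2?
the orange square

(moved 1.2)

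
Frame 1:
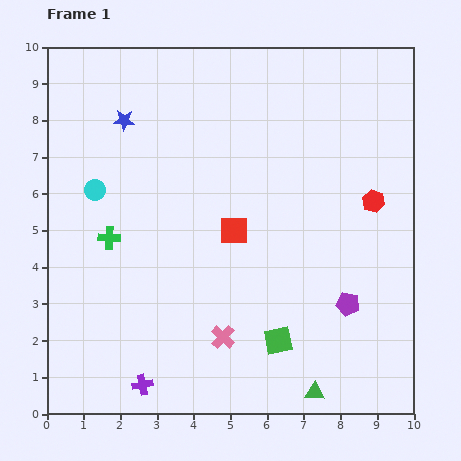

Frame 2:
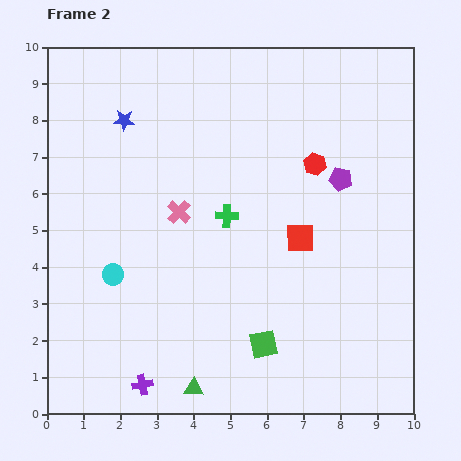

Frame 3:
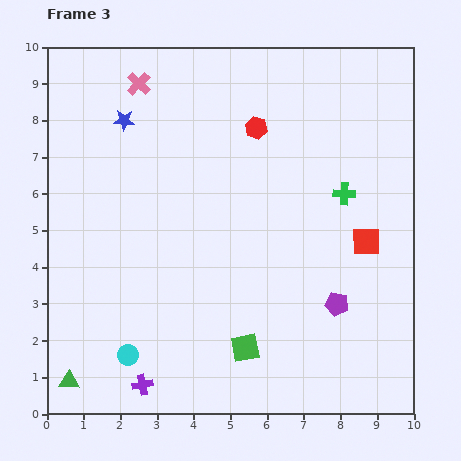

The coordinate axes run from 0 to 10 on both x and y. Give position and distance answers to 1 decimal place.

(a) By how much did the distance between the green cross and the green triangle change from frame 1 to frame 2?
-2.2

Distance in frame 1: 7.0. Distance in frame 2: 4.8.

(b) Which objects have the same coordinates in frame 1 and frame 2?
the blue star, the purple cross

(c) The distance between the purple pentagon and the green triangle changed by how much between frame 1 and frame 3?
+5.0

Distance in frame 1: 2.6. Distance in frame 3: 7.6.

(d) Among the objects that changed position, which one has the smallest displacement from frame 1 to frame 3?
the purple pentagon

(moved 0.3)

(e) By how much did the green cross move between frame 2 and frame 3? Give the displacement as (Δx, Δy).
(3.2, 0.6)

The green cross was at (4.9, 5.4) in frame 2 and (8.1, 6.0) in frame 3.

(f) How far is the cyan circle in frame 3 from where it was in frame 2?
2.2

The cyan circle moved from (1.8, 3.8) to (2.2, 1.6), a distance of √(0.4² + 2.2²) ≈ 2.2.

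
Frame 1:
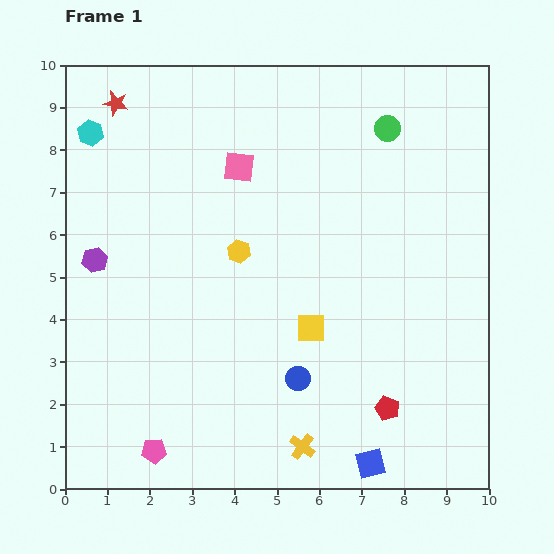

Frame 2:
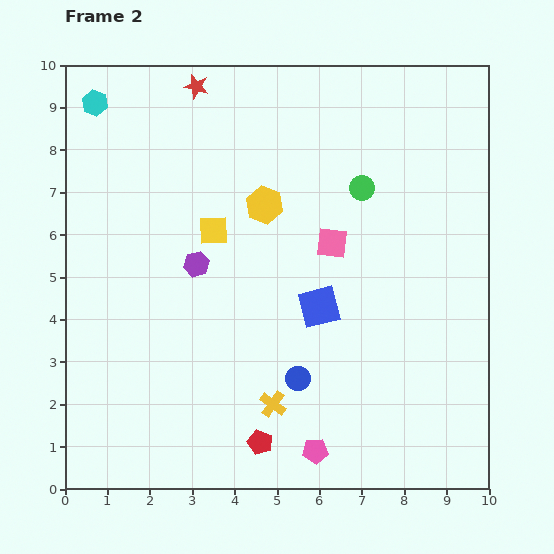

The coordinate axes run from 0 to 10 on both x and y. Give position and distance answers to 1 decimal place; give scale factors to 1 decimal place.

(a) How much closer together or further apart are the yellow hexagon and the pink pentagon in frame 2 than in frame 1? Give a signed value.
+0.8

Distance in frame 1: 5.1. Distance in frame 2: 5.9.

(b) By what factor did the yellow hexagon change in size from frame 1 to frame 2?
1.6×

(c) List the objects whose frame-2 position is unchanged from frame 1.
the blue circle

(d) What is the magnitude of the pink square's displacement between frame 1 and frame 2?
2.8

The pink square moved from (4.1, 7.6) to (6.3, 5.8), a distance of √(2.2² + 1.8²) ≈ 2.8.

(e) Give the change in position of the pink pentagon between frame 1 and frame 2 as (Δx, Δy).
(3.8, 0.0)

The pink pentagon was at (2.1, 0.9) in frame 1 and (5.9, 0.9) in frame 2.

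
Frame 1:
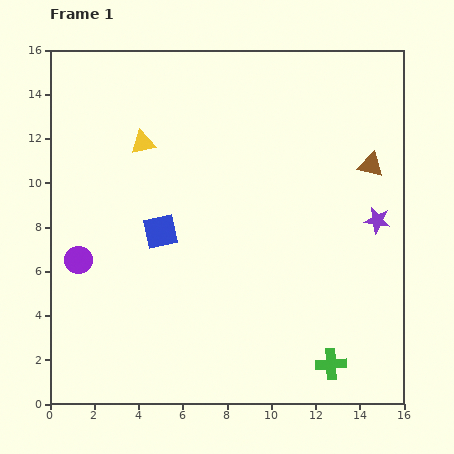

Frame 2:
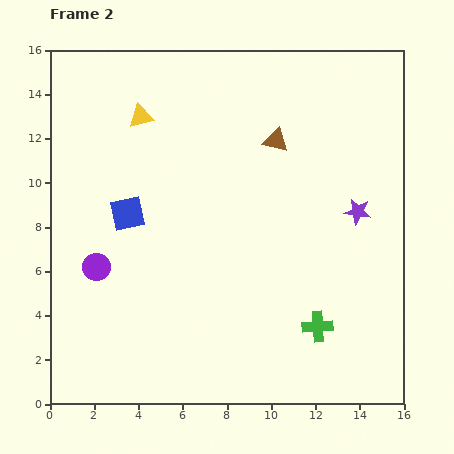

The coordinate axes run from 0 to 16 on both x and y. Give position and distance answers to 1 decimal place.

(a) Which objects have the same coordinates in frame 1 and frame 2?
none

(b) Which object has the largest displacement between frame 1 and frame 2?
the brown triangle

(moved 4.4; next 1.8)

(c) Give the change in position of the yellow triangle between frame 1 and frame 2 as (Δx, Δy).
(-0.1, 1.2)

The yellow triangle was at (4.2, 11.8) in frame 1 and (4.1, 13.0) in frame 2.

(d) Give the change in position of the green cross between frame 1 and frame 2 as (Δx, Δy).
(-0.6, 1.7)

The green cross was at (12.7, 1.8) in frame 1 and (12.1, 3.5) in frame 2.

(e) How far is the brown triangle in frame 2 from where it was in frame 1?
4.4

The brown triangle moved from (14.5, 10.8) to (10.2, 11.9), a distance of √(4.3² + 1.1²) ≈ 4.4.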